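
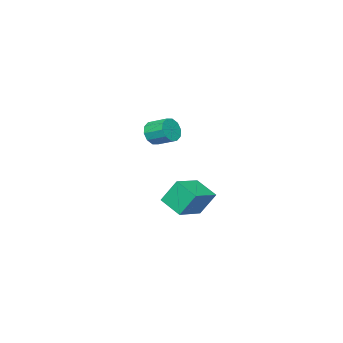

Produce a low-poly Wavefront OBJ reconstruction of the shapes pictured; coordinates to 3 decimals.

v 1.065 1.744 3.473
v 1.485 2.084 2.843
v 1.275 3.257 3.338
v 0.855 2.916 3.967
v 0.992 2.054 2.706
v 0.782 3.226 3.201
v 0.526 1.905 2.862
v 0.317 3.078 3.357
v 0.266 1.694 3.251
v 0.057 2.867 3.746
v 0.312 1.503 3.725
v 0.102 2.675 4.219
v 0.645 1.403 4.102
v 0.435 2.576 4.597
v 1.138 1.434 4.239
v 0.928 2.606 4.734
v 1.603 1.582 4.083
v 1.394 2.755 4.578
v 1.863 1.793 3.694
v 1.654 2.966 4.189
v 1.818 1.985 3.221
v 1.608 3.157 3.715
v -4.951 -0.333 -2.402
v -2.937 -0.135 -1.841
v -4.892 1.181 -3.151
v -2.878 1.379 -2.589
v -4.442 -1.119 -3.951
v -2.428 -0.921 -3.389
v -4.383 0.395 -4.699
v -2.369 0.593 -4.138
f 2 1 5
f 2 5 3
f 3 5 6
f 3 6 4
f 5 1 7
f 5 7 6
f 6 7 8
f 6 8 4
f 7 1 9
f 7 9 8
f 8 9 10
f 8 10 4
f 9 1 11
f 9 11 10
f 10 11 12
f 10 12 4
f 11 1 13
f 11 13 12
f 12 13 14
f 12 14 4
f 13 1 15
f 13 15 14
f 14 15 16
f 14 16 4
f 15 1 17
f 15 17 16
f 16 17 18
f 16 18 4
f 17 1 19
f 17 19 18
f 18 19 20
f 18 20 4
f 19 1 21
f 19 21 20
f 20 21 22
f 20 22 4
f 21 1 2
f 21 2 22
f 22 2 3
f 22 3 4
f 24 26 23
f 27 24 23
f 23 26 25
f 25 27 23
f 24 30 26
f 28 24 27
f 28 30 24
f 26 30 25
f 29 27 25
f 25 30 29
f 29 28 27
f 30 28 29



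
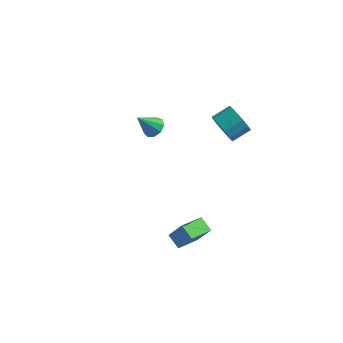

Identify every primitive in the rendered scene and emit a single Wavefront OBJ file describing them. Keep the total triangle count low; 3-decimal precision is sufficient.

v 3.022 3.414 -0.98
v 3.592 3.305 -1.642
v 4.247 4.057 -1.201
v 3.678 4.166 -0.54
v 3.279 3.662 -1.785
v 3.934 4.414 -1.344
v 2.884 3.94 -1.672
v 3.539 4.692 -1.232
v 2.533 4.051 -1.34
v 3.189 4.803 -0.899
v 2.338 3.96 -0.893
v 2.993 4.712 -0.453
v 2.36 3.696 -0.474
v 3.015 4.447 -0.034
v 2.592 3.342 -0.216
v 3.247 4.093 0.224
v 2.961 3.011 -0.2
v 3.616 3.762 0.24
v 3.349 2.808 -0.432
v 4.005 3.56 0.008
v 3.634 2.798 -0.838
v 4.289 3.549 -0.398
v 3.725 2.983 -1.289
v 4.38 3.735 -0.849
v 3.287 -3.274 -4.002
v 2.651 -2.887 -3.593
v 3.798 -2.055 -4.362
v 3.161 -1.667 -3.954
v 3.939 -3.253 -3.006
v 3.302 -2.865 -2.598
v 4.449 -2.033 -3.367
v 3.813 -1.646 -2.958
v -0.536 3.336 -1.99
v -0.023 2.979 -1.854
v -1.204 2.784 -0.93
v -0.001 3.36 -1.641
v -0.229 3.731 -1.591
v -0.6 3.917 -1.728
v -0.942 3.831 -1.988
v -1.094 3.514 -2.249
v -0.985 3.114 -2.389
v -0.665 2.818 -2.342
v -0.286 2.764 -2.131
f 2 1 5
f 2 5 3
f 3 5 6
f 3 6 4
f 5 1 7
f 5 7 6
f 6 7 8
f 6 8 4
f 7 1 9
f 7 9 8
f 8 9 10
f 8 10 4
f 9 1 11
f 9 11 10
f 10 11 12
f 10 12 4
f 11 1 13
f 11 13 12
f 12 13 14
f 12 14 4
f 13 1 15
f 13 15 14
f 14 15 16
f 14 16 4
f 15 1 17
f 15 17 16
f 16 17 18
f 16 18 4
f 17 1 19
f 17 19 18
f 18 19 20
f 18 20 4
f 19 1 21
f 19 21 20
f 20 21 22
f 20 22 4
f 21 1 23
f 21 23 22
f 22 23 24
f 22 24 4
f 23 1 2
f 23 2 24
f 24 2 3
f 24 3 4
f 26 28 25
f 29 26 25
f 25 28 27
f 27 29 25
f 26 32 28
f 30 26 29
f 30 32 26
f 28 32 27
f 31 29 27
f 27 32 31
f 31 30 29
f 32 30 31
f 34 33 36
f 34 36 35
f 36 33 37
f 36 37 35
f 37 33 38
f 37 38 35
f 38 33 39
f 38 39 35
f 39 33 40
f 39 40 35
f 40 33 41
f 40 41 35
f 41 33 42
f 41 42 35
f 42 33 43
f 42 43 35
f 43 33 34
f 43 34 35



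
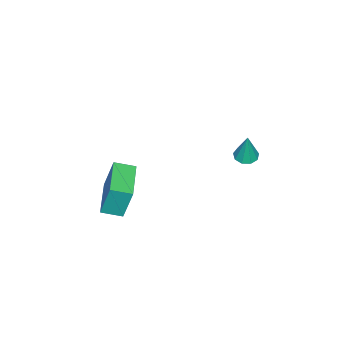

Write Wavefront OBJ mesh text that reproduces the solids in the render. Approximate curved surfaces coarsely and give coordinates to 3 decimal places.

v -2.717 2.178 -3.016
v -2.254 2.672 -3.15
v -2.403 2.382 -1.184
v -2.683 2.862 -3.098
v -3.128 2.732 -3.007
v -3.38 2.343 -2.921
v -3.322 1.877 -2.879
v -2.981 1.551 -2.901
v -2.517 1.519 -2.977
v -2.146 1.795 -3.071
v -2.042 2.25 -3.14
v 3.249 -3.07 -2.693
v 3.177 -2.513 -0.638
v 2.764 -2.026 -2.993
v 2.692 -1.468 -0.939
v 5.248 -2.192 -2.861
v 5.176 -1.634 -0.807
v 4.763 -1.147 -3.162
v 4.691 -0.59 -1.107
f 2 1 4
f 2 4 3
f 4 1 5
f 4 5 3
f 5 1 6
f 5 6 3
f 6 1 7
f 6 7 3
f 7 1 8
f 7 8 3
f 8 1 9
f 8 9 3
f 9 1 10
f 9 10 3
f 10 1 11
f 10 11 3
f 11 1 2
f 11 2 3
f 13 15 12
f 16 13 12
f 12 15 14
f 14 16 12
f 13 19 15
f 17 13 16
f 17 19 13
f 15 19 14
f 18 16 14
f 14 19 18
f 18 17 16
f 19 17 18



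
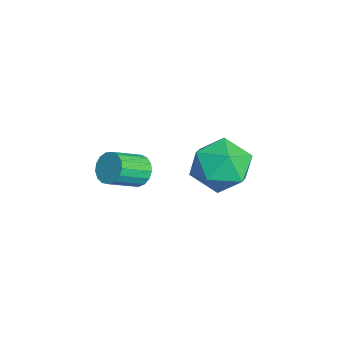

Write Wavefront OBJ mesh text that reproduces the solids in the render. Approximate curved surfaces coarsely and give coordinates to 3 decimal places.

v -4.216 4.187 -1.839
v -3.188 4.659 -1.331
v -3.252 2.461 -2.189
v -2.224 2.933 -1.681
v -3.209 2.684 -0.969
v -3.805 3.751 -0.753
v -2.635 3.369 -2.767
v -3.231 4.436 -2.551
v -2.21 4.153 -1.904
v -2.565 3.73 -0.793
v -3.875 3.39 -2.727
v -4.23 2.967 -1.616
v -0.656 0.429 0.295
v -0.08 0.572 0.055
v 0.452 -0.446 0.725
v -0.124 -0.589 0.965
v -0.094 0.735 0.314
v 0.438 -0.283 0.984
v -0.237 0.828 0.568
v 0.295 -0.19 1.239
v -0.476 0.83 0.76
v 0.056 -0.189 1.431
v -0.756 0.74 0.845
v -0.224 -0.279 1.516
v -1.013 0.578 0.805
v -0.481 -0.44 1.475
v -1.188 0.383 0.647
v -0.657 -0.635 1.317
v -1.242 0.198 0.408
v -0.71 -0.82 1.079
v -1.161 0.066 0.144
v -0.629 -0.952 0.814
v -0.964 0.017 -0.086
v -0.433 -1.001 0.585
v -0.697 0.063 -0.229
v -0.166 -0.955 0.442
v -0.42 0.192 -0.251
v 0.111 -0.826 0.419
v -0.198 0.376 -0.149
v 0.334 -0.642 0.521
f 1 12 6
f 1 6 2
f 1 2 8
f 1 8 11
f 1 11 12
f 2 6 10
f 6 12 5
f 12 11 3
f 11 8 7
f 8 2 9
f 4 10 5
f 4 5 3
f 4 3 7
f 4 7 9
f 4 9 10
f 5 10 6
f 3 5 12
f 7 3 11
f 9 7 8
f 10 9 2
f 14 13 17
f 14 17 15
f 15 17 18
f 15 18 16
f 17 13 19
f 17 19 18
f 18 19 20
f 18 20 16
f 19 13 21
f 19 21 20
f 20 21 22
f 20 22 16
f 21 13 23
f 21 23 22
f 22 23 24
f 22 24 16
f 23 13 25
f 23 25 24
f 24 25 26
f 24 26 16
f 25 13 27
f 25 27 26
f 26 27 28
f 26 28 16
f 27 13 29
f 27 29 28
f 28 29 30
f 28 30 16
f 29 13 31
f 29 31 30
f 30 31 32
f 30 32 16
f 31 13 33
f 31 33 32
f 32 33 34
f 32 34 16
f 33 13 35
f 33 35 34
f 34 35 36
f 34 36 16
f 35 13 37
f 35 37 36
f 36 37 38
f 36 38 16
f 37 13 39
f 37 39 38
f 38 39 40
f 38 40 16
f 39 13 14
f 39 14 40
f 40 14 15
f 40 15 16



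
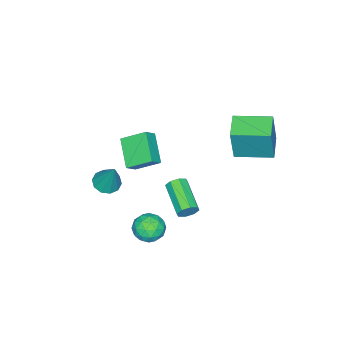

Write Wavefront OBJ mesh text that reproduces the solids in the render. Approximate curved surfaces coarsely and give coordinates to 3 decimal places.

v 0.113 1.833 -1.497
v 0.492 1.726 -1.085
v -0.574 0.381 -0.451
v -0.953 0.487 -0.863
v 0.193 2.02 -0.965
v -0.873 0.675 -0.33
v -0.153 2.204 -1.157
v -1.219 0.859 -0.522
v -0.343 2.17 -1.548
v -1.409 0.825 -0.913
v -0.266 1.939 -1.909
v -1.332 0.594 -1.275
v 0.033 1.645 -2.03
v -1.033 0.3 -1.395
v 0.379 1.461 -1.838
v -0.687 0.116 -1.203
v 0.569 1.495 -1.447
v -0.497 0.15 -0.812
v -1.837 -3.341 -0.05
v -2.318 -2.164 0.707
v -2.462 -3.233 -0.615
v -2.943 -2.056 0.142
v -0.797 -2.304 -1.002
v -1.278 -1.127 -0.245
v -1.422 -2.196 -1.567
v -1.903 -1.019 -0.81
v 1.222 0.786 -1.701
v 1.638 1.423 -2.086
v 2.402 0.357 -1.134
v 2.818 0.994 -1.519
v 2.27 1.162 -0.889
v 1.54 1.427 -1.239
v 2.5 0.353 -1.981
v 1.77 0.618 -2.331
v 2.427 1.155 -2.258
v 2.285 1.655 -1.584
v 1.755 0.125 -1.636
v 1.613 0.625 -0.962
v 1.326 1.142 -1.943
v 2.714 0.638 -1.277
v 2.392 0.737 -0.907
v 2.636 1.111 -1.133
v 1.269 1.145 -1.446
v 1.513 1.519 -1.672
v 1.885 1.366 -0.968
v 2.527 0.261 -1.548
v 2.771 0.635 -1.774
v 1.404 0.669 -2.087
v 1.648 1.043 -2.313
v 2.155 0.414 -2.252
v 2.035 1.359 -2.27
v 2.729 1.106 -1.937
v 2.541 0.73 -2.209
v 2.113 0.886 -2.415
v 1.951 1.653 -1.874
v 2.645 1.4 -1.541
v 2.323 1.499 -1.171
v 1.894 1.655 -1.377
v 2.415 1.495 -1.975
v 1.395 0.38 -1.679
v 2.089 0.127 -1.346
v 2.146 0.125 -1.843
v 1.717 0.281 -2.049
v 1.311 0.674 -1.283
v 2.005 0.421 -0.95
v 1.927 0.894 -0.805
v 1.499 1.05 -1.011
v 1.625 0.285 -1.245
v 1.833 -1.58 0.458
v 2.502 -1.452 0.257
v 2.187 -0.86 2.102
v 2.26 -1.1 0.156
v 1.855 -0.931 0.169
v 1.442 -1.01 0.293
v 1.177 -1.307 0.48
v 1.163 -1.707 0.658
v 1.405 -2.059 0.759
v 1.81 -2.228 0.746
v 2.224 -2.149 0.622
v 2.488 -1.852 0.435
v -3.456 2.255 1.646
v -3.06 2.26 3.596
v -4.277 3.961 1.809
v -3.88 3.966 3.759
v -2.26 2.854 1.401
v -1.863 2.859 3.351
v -3.08 4.56 1.564
v -2.684 4.565 3.514
f 2 1 5
f 2 5 3
f 3 5 6
f 3 6 4
f 5 1 7
f 5 7 6
f 6 7 8
f 6 8 4
f 7 1 9
f 7 9 8
f 8 9 10
f 8 10 4
f 9 1 11
f 9 11 10
f 10 11 12
f 10 12 4
f 11 1 13
f 11 13 12
f 12 13 14
f 12 14 4
f 13 1 15
f 13 15 14
f 14 15 16
f 14 16 4
f 15 1 17
f 15 17 16
f 16 17 18
f 16 18 4
f 17 1 2
f 17 2 18
f 18 2 3
f 18 3 4
f 20 22 19
f 23 20 19
f 19 22 21
f 21 23 19
f 20 26 22
f 24 20 23
f 24 26 20
f 22 26 21
f 25 23 21
f 21 26 25
f 25 24 23
f 26 24 25
f 27 64 43
f 64 38 67
f 43 67 32
f 64 67 43
f 27 43 39
f 43 32 44
f 39 44 28
f 43 44 39
f 27 39 48
f 39 28 49
f 48 49 34
f 39 49 48
f 27 48 60
f 48 34 63
f 60 63 37
f 48 63 60
f 27 60 64
f 60 37 68
f 64 68 38
f 60 68 64
f 28 44 55
f 44 32 58
f 55 58 36
f 44 58 55
f 32 67 45
f 67 38 66
f 45 66 31
f 67 66 45
f 38 68 65
f 68 37 61
f 65 61 29
f 68 61 65
f 37 63 62
f 63 34 50
f 62 50 33
f 63 50 62
f 34 49 54
f 49 28 51
f 54 51 35
f 49 51 54
f 30 56 42
f 56 36 57
f 42 57 31
f 56 57 42
f 30 42 40
f 42 31 41
f 40 41 29
f 42 41 40
f 30 40 47
f 40 29 46
f 47 46 33
f 40 46 47
f 30 47 52
f 47 33 53
f 52 53 35
f 47 53 52
f 30 52 56
f 52 35 59
f 56 59 36
f 52 59 56
f 31 57 45
f 57 36 58
f 45 58 32
f 57 58 45
f 29 41 65
f 41 31 66
f 65 66 38
f 41 66 65
f 33 46 62
f 46 29 61
f 62 61 37
f 46 61 62
f 35 53 54
f 53 33 50
f 54 50 34
f 53 50 54
f 36 59 55
f 59 35 51
f 55 51 28
f 59 51 55
f 70 69 72
f 70 72 71
f 72 69 73
f 72 73 71
f 73 69 74
f 73 74 71
f 74 69 75
f 74 75 71
f 75 69 76
f 75 76 71
f 76 69 77
f 76 77 71
f 77 69 78
f 77 78 71
f 78 69 79
f 78 79 71
f 79 69 80
f 79 80 71
f 80 69 70
f 80 70 71
f 82 84 81
f 85 82 81
f 81 84 83
f 83 85 81
f 82 88 84
f 86 82 85
f 86 88 82
f 84 88 83
f 87 85 83
f 83 88 87
f 87 86 85
f 88 86 87



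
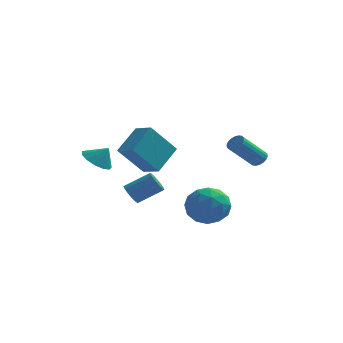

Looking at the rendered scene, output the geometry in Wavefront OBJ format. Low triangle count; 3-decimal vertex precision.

v 3.02 4.189 -0.257
v 3.322 3.728 -0.352
v 2.242 2.729 1.061
v 1.94 3.191 1.157
v 3.451 3.843 -0.172
v 2.372 2.844 1.241
v 3.495 4.026 -0.009
v 2.415 3.027 1.404
v 3.444 4.242 0.105
v 2.365 3.243 1.518
v 3.31 4.447 0.147
v 2.23 3.448 1.56
v 3.118 4.602 0.109
v 2.038 3.603 1.523
v 2.907 4.674 -0.001
v 1.827 3.675 1.413
v 2.718 4.651 -0.161
v 1.638 3.652 1.252
v 2.588 4.536 -0.341
v 1.509 3.537 1.072
v 2.545 4.353 -0.504
v 1.465 3.354 0.909
v 2.595 4.137 -0.618
v 1.516 3.138 0.795
v 2.73 3.932 -0.66
v 1.65 2.933 0.753
v 2.922 3.777 -0.623
v 1.842 2.778 0.791
v 3.133 3.705 -0.513
v 2.053 2.706 0.901
v -2.245 -2 2.073
v -1.628 -0.603 3.169
v -3.177 -1.324 1.735
v -2.56 0.074 2.831
v -1.1 -1.234 0.449
v -0.483 0.164 1.545
v -2.032 -0.557 0.111
v -1.415 0.84 1.207
v -4.277 -1.179 0.962
v -3.763 -1.873 0.648
v -3.663 -1.101 1.798
v -3.555 -1.439 0.455
v -3.577 -0.922 0.423
v -3.822 -0.487 0.563
v -4.211 -0.271 0.829
v -4.621 -0.343 1.138
v -4.922 -0.681 1.391
v -5.018 -1.177 1.508
v -4.88 -1.673 1.452
v -4.55 -2.012 1.24
v -4.133 -2.087 0.94
v -3.404 2.407 -2.672
v -3.088 2.608 -3.24
v -1.781 3.054 -2.356
v -2.096 2.853 -1.788
v -3.28 2.913 -3.109
v -1.973 3.359 -2.225
v -3.512 3.057 -2.84
v -2.204 3.503 -1.956
v -3.709 2.995 -2.517
v -2.402 3.441 -1.633
v -3.809 2.746 -2.244
v -2.502 3.192 -1.36
v -3.78 2.389 -2.106
v -2.473 2.835 -1.222
v -3.632 2.039 -2.149
v -2.325 2.484 -1.264
v -3.412 1.805 -2.357
v -2.104 2.25 -1.472
v -3.188 1.762 -2.665
v -1.881 2.208 -1.781
v -3.033 1.924 -2.976
v -1.726 2.37 -2.092
v -2.996 2.24 -3.19
v -1.689 2.686 -2.306
v 1.408 0.62 -3.233
v 2.254 0.436 -2.329
v 0.006 -0.316 -2.111
v 0.852 -0.5 -1.207
v 0.441 0.656 -1.454
v 1.308 1.234 -2.147
v 0.952 -1.114 -2.293
v 1.819 -0.536 -2.986
v 1.972 -0.636 -1.748
v 1.656 0.458 -1.23
v 0.604 -0.338 -3.21
v 0.288 0.756 -2.692
v 1.954 0.61 -2.879
v 0.306 -0.49 -1.561
v 0.065 0.189 -1.706
v 0.562 0.081 -1.175
v 1.398 1.079 -2.773
v 1.895 0.971 -2.241
v 0.83 1.101 -1.727
v 0.365 -0.851 -2.199
v 0.862 -0.959 -1.667
v 1.698 0.039 -3.265
v 2.195 -0.069 -2.734
v 1.43 -0.981 -2.713
v 2.286 -0.128 -2.007
v 1.461 -0.678 -1.347
v 1.52 -1.039 -1.985
v 2.03 -0.699 -2.393
v 2.1 0.515 -1.702
v 1.276 -0.035 -1.043
v 1.035 0.645 -1.188
v 1.544 0.985 -1.595
v 1.934 -0.115 -1.361
v 0.984 0.155 -3.397
v 0.16 -0.395 -2.738
v 0.716 -0.865 -2.845
v 1.225 -0.525 -3.252
v 0.799 0.798 -3.093
v -0.026 0.248 -2.433
v 0.23 0.819 -2.047
v 0.74 1.159 -2.455
v 0.326 0.235 -3.079
f 2 1 5
f 2 5 3
f 3 5 6
f 3 6 4
f 5 1 7
f 5 7 6
f 6 7 8
f 6 8 4
f 7 1 9
f 7 9 8
f 8 9 10
f 8 10 4
f 9 1 11
f 9 11 10
f 10 11 12
f 10 12 4
f 11 1 13
f 11 13 12
f 12 13 14
f 12 14 4
f 13 1 15
f 13 15 14
f 14 15 16
f 14 16 4
f 15 1 17
f 15 17 16
f 16 17 18
f 16 18 4
f 17 1 19
f 17 19 18
f 18 19 20
f 18 20 4
f 19 1 21
f 19 21 20
f 20 21 22
f 20 22 4
f 21 1 23
f 21 23 22
f 22 23 24
f 22 24 4
f 23 1 25
f 23 25 24
f 24 25 26
f 24 26 4
f 25 1 27
f 25 27 26
f 26 27 28
f 26 28 4
f 27 1 29
f 27 29 28
f 28 29 30
f 28 30 4
f 29 1 2
f 29 2 30
f 30 2 3
f 30 3 4
f 32 34 31
f 35 32 31
f 31 34 33
f 33 35 31
f 32 38 34
f 36 32 35
f 36 38 32
f 34 38 33
f 37 35 33
f 33 38 37
f 37 36 35
f 38 36 37
f 40 39 42
f 40 42 41
f 42 39 43
f 42 43 41
f 43 39 44
f 43 44 41
f 44 39 45
f 44 45 41
f 45 39 46
f 45 46 41
f 46 39 47
f 46 47 41
f 47 39 48
f 47 48 41
f 48 39 49
f 48 49 41
f 49 39 50
f 49 50 41
f 50 39 51
f 50 51 41
f 51 39 40
f 51 40 41
f 53 52 56
f 53 56 54
f 54 56 57
f 54 57 55
f 56 52 58
f 56 58 57
f 57 58 59
f 57 59 55
f 58 52 60
f 58 60 59
f 59 60 61
f 59 61 55
f 60 52 62
f 60 62 61
f 61 62 63
f 61 63 55
f 62 52 64
f 62 64 63
f 63 64 65
f 63 65 55
f 64 52 66
f 64 66 65
f 65 66 67
f 65 67 55
f 66 52 68
f 66 68 67
f 67 68 69
f 67 69 55
f 68 52 70
f 68 70 69
f 69 70 71
f 69 71 55
f 70 52 72
f 70 72 71
f 71 72 73
f 71 73 55
f 72 52 74
f 72 74 73
f 73 74 75
f 73 75 55
f 74 52 53
f 74 53 75
f 75 53 54
f 75 54 55
f 76 113 92
f 113 87 116
f 92 116 81
f 113 116 92
f 76 92 88
f 92 81 93
f 88 93 77
f 92 93 88
f 76 88 97
f 88 77 98
f 97 98 83
f 88 98 97
f 76 97 109
f 97 83 112
f 109 112 86
f 97 112 109
f 76 109 113
f 109 86 117
f 113 117 87
f 109 117 113
f 77 93 104
f 93 81 107
f 104 107 85
f 93 107 104
f 81 116 94
f 116 87 115
f 94 115 80
f 116 115 94
f 87 117 114
f 117 86 110
f 114 110 78
f 117 110 114
f 86 112 111
f 112 83 99
f 111 99 82
f 112 99 111
f 83 98 103
f 98 77 100
f 103 100 84
f 98 100 103
f 79 105 91
f 105 85 106
f 91 106 80
f 105 106 91
f 79 91 89
f 91 80 90
f 89 90 78
f 91 90 89
f 79 89 96
f 89 78 95
f 96 95 82
f 89 95 96
f 79 96 101
f 96 82 102
f 101 102 84
f 96 102 101
f 79 101 105
f 101 84 108
f 105 108 85
f 101 108 105
f 80 106 94
f 106 85 107
f 94 107 81
f 106 107 94
f 78 90 114
f 90 80 115
f 114 115 87
f 90 115 114
f 82 95 111
f 95 78 110
f 111 110 86
f 95 110 111
f 84 102 103
f 102 82 99
f 103 99 83
f 102 99 103
f 85 108 104
f 108 84 100
f 104 100 77
f 108 100 104



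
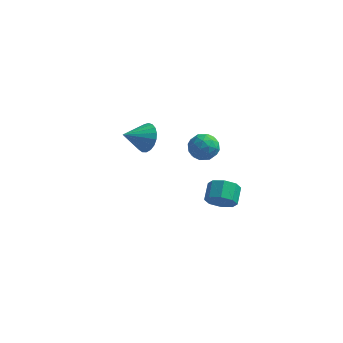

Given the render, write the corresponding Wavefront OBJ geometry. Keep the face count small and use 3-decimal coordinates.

v 0.785 2.22 -2.925
v 1.44 1.989 -2.453
v 1.391 2.929 -1.924
v 0.735 3.16 -2.395
v 1.619 2.299 -2.987
v 1.569 3.239 -2.458
v 1.308 2.563 -3.485
v 1.259 3.503 -2.956
v 0.691 2.626 -3.654
v 0.642 3.566 -3.125
v 0.129 2.451 -3.396
v 0.08 3.391 -2.867
v -0.049 2.141 -2.862
v -0.099 3.081 -2.333
v 0.261 1.877 -2.364
v 0.212 2.817 -1.835
v 0.878 1.814 -2.195
v 0.829 2.754 -1.666
v -0.078 -1.04 3.804
v 0.317 -0.573 3.274
v 1.063 -1.527 4.226
v 1.458 -1.06 3.696
v 1.08 -0.724 4.328
v 0.375 -0.423 4.067
v 1.005 -1.677 3.433
v 0.3 -1.376 3.172
v 0.987 -0.967 3.044
v 1.033 -0.378 3.598
v 0.347 -1.722 3.902
v 0.393 -1.133 4.456
v 0.02 -0.764 3.502
v 1.36 -1.336 3.998
v 1.138 -1.138 4.37
v 1.371 -0.864 4.058
v 0.053 -0.676 3.968
v 0.286 -0.401 3.656
v 0.734 -0.49 4.276
v 1.094 -1.699 3.844
v 1.327 -1.424 3.532
v 0.009 -1.236 3.442
v 0.242 -0.962 3.13
v 0.646 -1.61 3.224
v 0.645 -0.721 3.055
v 1.316 -1.007 3.304
v 1.05 -1.37 3.149
v 0.635 -1.193 2.995
v 0.673 -0.375 3.38
v 1.343 -0.661 3.629
v 1.121 -0.463 4
v 0.706 -0.286 3.847
v 1.066 -0.606 3.246
v 0.037 -1.439 3.871
v 0.707 -1.725 4.12
v 0.674 -1.814 3.653
v 0.259 -1.637 3.5
v 0.064 -1.093 4.196
v 0.735 -1.379 4.445
v 0.745 -0.907 4.505
v 0.33 -0.73 4.351
v 0.314 -1.494 4.254
v -2.977 2.013 1.402
v -2.535 2.091 2.171
v -3.943 1.207 2.038
v -2.766 2.379 2.185
v -3.034 2.605 2.064
v -3.291 2.728 1.828
v -3.495 2.727 1.519
v -3.608 2.603 1.189
v -3.613 2.376 0.896
v -3.507 2.087 0.691
v -3.31 1.785 0.608
v -3.055 1.523 0.663
v -2.787 1.345 0.845
v -2.551 1.282 1.124
v -2.389 1.346 1.45
v -2.329 1.525 1.769
v -2.381 1.788 2.023
f 2 1 5
f 2 5 3
f 3 5 6
f 3 6 4
f 5 1 7
f 5 7 6
f 6 7 8
f 6 8 4
f 7 1 9
f 7 9 8
f 8 9 10
f 8 10 4
f 9 1 11
f 9 11 10
f 10 11 12
f 10 12 4
f 11 1 13
f 11 13 12
f 12 13 14
f 12 14 4
f 13 1 15
f 13 15 14
f 14 15 16
f 14 16 4
f 15 1 17
f 15 17 16
f 16 17 18
f 16 18 4
f 17 1 2
f 17 2 18
f 18 2 3
f 18 3 4
f 19 56 35
f 56 30 59
f 35 59 24
f 56 59 35
f 19 35 31
f 35 24 36
f 31 36 20
f 35 36 31
f 19 31 40
f 31 20 41
f 40 41 26
f 31 41 40
f 19 40 52
f 40 26 55
f 52 55 29
f 40 55 52
f 19 52 56
f 52 29 60
f 56 60 30
f 52 60 56
f 20 36 47
f 36 24 50
f 47 50 28
f 36 50 47
f 24 59 37
f 59 30 58
f 37 58 23
f 59 58 37
f 30 60 57
f 60 29 53
f 57 53 21
f 60 53 57
f 29 55 54
f 55 26 42
f 54 42 25
f 55 42 54
f 26 41 46
f 41 20 43
f 46 43 27
f 41 43 46
f 22 48 34
f 48 28 49
f 34 49 23
f 48 49 34
f 22 34 32
f 34 23 33
f 32 33 21
f 34 33 32
f 22 32 39
f 32 21 38
f 39 38 25
f 32 38 39
f 22 39 44
f 39 25 45
f 44 45 27
f 39 45 44
f 22 44 48
f 44 27 51
f 48 51 28
f 44 51 48
f 23 49 37
f 49 28 50
f 37 50 24
f 49 50 37
f 21 33 57
f 33 23 58
f 57 58 30
f 33 58 57
f 25 38 54
f 38 21 53
f 54 53 29
f 38 53 54
f 27 45 46
f 45 25 42
f 46 42 26
f 45 42 46
f 28 51 47
f 51 27 43
f 47 43 20
f 51 43 47
f 62 61 64
f 62 64 63
f 64 61 65
f 64 65 63
f 65 61 66
f 65 66 63
f 66 61 67
f 66 67 63
f 67 61 68
f 67 68 63
f 68 61 69
f 68 69 63
f 69 61 70
f 69 70 63
f 70 61 71
f 70 71 63
f 71 61 72
f 71 72 63
f 72 61 73
f 72 73 63
f 73 61 74
f 73 74 63
f 74 61 75
f 74 75 63
f 75 61 76
f 75 76 63
f 76 61 77
f 76 77 63
f 77 61 62
f 77 62 63



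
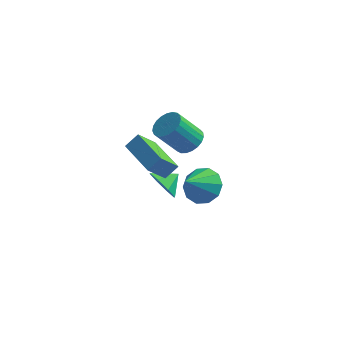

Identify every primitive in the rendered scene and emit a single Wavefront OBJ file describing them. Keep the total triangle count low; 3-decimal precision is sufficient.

v 1.94 -1.533 1.357
v 1.37 -2.273 2.331
v 2.414 -1.102 1.961
v 1.844 -1.842 2.935
v 3.516 -2.998 1.165
v 2.946 -3.738 2.139
v 3.99 -2.567 1.769
v 3.42 -3.307 2.743
v 4.013 1.095 -2.435
v 5.007 1.051 -2.069
v 3.527 -0.155 -1.265
v 4.683 1.502 -1.722
v 4.103 1.798 -1.648
v 3.489 1.825 -1.874
v 3.075 1.573 -2.315
v 3.02 1.138 -2.802
v 3.344 0.687 -3.149
v 3.924 0.391 -3.223
v 4.538 0.364 -2.997
v 4.952 0.616 -2.556
v 2.658 3.306 -1.113
v 3.258 2.719 -0.974
v 2.302 2.088 0.491
v 1.702 2.674 0.353
v 3.375 2.991 -0.781
v 2.418 2.36 0.685
v 3.367 3.317 -0.645
v 2.411 2.686 0.821
v 3.238 3.642 -0.59
v 2.282 3.01 0.876
v 3.008 3.908 -0.625
v 2.052 3.276 0.84
v 2.717 4.07 -0.745
v 1.761 3.438 0.72
v 2.417 4.099 -0.928
v 1.461 3.468 0.537
v 2.158 3.992 -1.143
v 1.202 3.361 0.322
v 1.985 3.766 -1.353
v 1.029 3.135 0.112
v 1.929 3.46 -1.522
v 0.973 2.829 -0.056
v 1.999 3.128 -1.619
v 1.043 2.497 -0.154
v 2.183 2.826 -1.629
v 1.227 2.195 -0.164
v 2.449 2.607 -1.55
v 1.493 1.976 -0.085
v 2.751 2.509 -1.395
v 1.795 1.878 0.07
v 3.037 2.549 -1.191
v 2.081 1.918 0.274
v 1.84 1.557 -3.309
v 2.431 1.594 -4.103
v 2.44 2.243 -2.831
v 1.871 2.104 -4.134
v 1.294 2.293 -3.682
v 1.036 2.051 -3.011
v 1.249 1.519 -2.516
v 1.809 1.009 -2.485
v 2.387 0.82 -2.937
v 2.644 1.062 -3.607
f 2 4 1
f 5 2 1
f 1 4 3
f 3 5 1
f 2 8 4
f 6 2 5
f 6 8 2
f 4 8 3
f 7 5 3
f 3 8 7
f 7 6 5
f 8 6 7
f 10 9 12
f 10 12 11
f 12 9 13
f 12 13 11
f 13 9 14
f 13 14 11
f 14 9 15
f 14 15 11
f 15 9 16
f 15 16 11
f 16 9 17
f 16 17 11
f 17 9 18
f 17 18 11
f 18 9 19
f 18 19 11
f 19 9 20
f 19 20 11
f 20 9 10
f 20 10 11
f 22 21 25
f 22 25 23
f 23 25 26
f 23 26 24
f 25 21 27
f 25 27 26
f 26 27 28
f 26 28 24
f 27 21 29
f 27 29 28
f 28 29 30
f 28 30 24
f 29 21 31
f 29 31 30
f 30 31 32
f 30 32 24
f 31 21 33
f 31 33 32
f 32 33 34
f 32 34 24
f 33 21 35
f 33 35 34
f 34 35 36
f 34 36 24
f 35 21 37
f 35 37 36
f 36 37 38
f 36 38 24
f 37 21 39
f 37 39 38
f 38 39 40
f 38 40 24
f 39 21 41
f 39 41 40
f 40 41 42
f 40 42 24
f 41 21 43
f 41 43 42
f 42 43 44
f 42 44 24
f 43 21 45
f 43 45 44
f 44 45 46
f 44 46 24
f 45 21 47
f 45 47 46
f 46 47 48
f 46 48 24
f 47 21 49
f 47 49 48
f 48 49 50
f 48 50 24
f 49 21 51
f 49 51 50
f 50 51 52
f 50 52 24
f 51 21 22
f 51 22 52
f 52 22 23
f 52 23 24
f 54 53 56
f 54 56 55
f 56 53 57
f 56 57 55
f 57 53 58
f 57 58 55
f 58 53 59
f 58 59 55
f 59 53 60
f 59 60 55
f 60 53 61
f 60 61 55
f 61 53 62
f 61 62 55
f 62 53 54
f 62 54 55



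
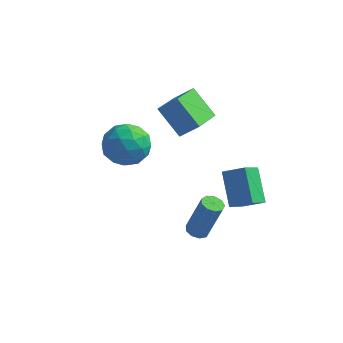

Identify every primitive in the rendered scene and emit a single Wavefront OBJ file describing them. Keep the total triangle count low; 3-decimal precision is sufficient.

v 2.919 1.457 -4.016
v 2.097 2.638 -2.686
v 3.201 2.457 -4.73
v 2.379 3.638 -3.399
v 4.001 1.562 -3.441
v 3.179 2.743 -2.11
v 4.283 2.562 -4.154
v 3.461 3.743 -2.824
v 2.759 -2.175 -2.673
v 3.051 -2.638 -2.73
v 3.713 -2.467 -0.745
v 3.421 -2.005 -0.687
v 3.261 -2.34 -2.826
v 3.923 -2.169 -0.84
v 3.236 -1.966 -2.85
v 3.898 -1.795 -0.864
v 2.987 -1.689 -2.791
v 3.649 -1.518 -0.805
v 2.632 -1.64 -2.677
v 3.294 -1.469 -0.691
v 2.337 -1.842 -2.561
v 2.998 -1.671 -0.575
v 2.238 -2.199 -2.497
v 2.9 -2.029 -0.512
v 2.384 -2.546 -2.516
v 3.046 -2.375 -0.53
v 2.705 -2.719 -2.608
v 3.367 -2.548 -0.622
v -2.764 1.961 -2.044
v -2.362 2.632 -1.081
v -1.978 0.308 -1.219
v -1.576 0.979 -0.256
v -2.792 0.788 -0.414
v -3.277 1.81 -0.924
v -1.063 1.13 -1.376
v -1.548 2.152 -1.886
v -1.31 2.119 -0.668
v -2.379 1.908 -0.074
v -1.961 1.032 -2.226
v -3.03 0.821 -1.632
v -2.632 2.442 -1.635
v -1.708 0.498 -0.665
v -2.423 0.386 -0.758
v -2.186 0.781 -0.192
v -3.17 1.958 -1.543
v -2.934 2.353 -0.977
v -3.186 1.269 -0.585
v -1.406 0.587 -1.323
v -1.17 0.982 -0.757
v -2.154 2.159 -2.108
v -1.917 2.554 -1.542
v -1.154 1.671 -1.715
v -1.777 2.535 -0.826
v -1.315 1.563 -0.342
v -1.014 1.652 -1
v -1.299 2.252 -1.299
v -2.405 2.41 -0.477
v -1.943 1.439 0.008
v -2.658 1.326 -0.085
v -2.944 1.927 -0.385
v -1.787 2.109 -0.235
v -2.397 1.501 -2.308
v -1.935 0.53 -1.823
v -1.396 1.013 -1.915
v -1.682 1.614 -2.215
v -3.025 1.377 -1.958
v -2.563 0.405 -1.474
v -3.041 0.688 -1.001
v -3.326 1.288 -1.3
v -2.553 0.831 -2.065
v -1.119 2.686 0.816
v -0.23 2.896 1.639
v -1.039 4.521 0.259
v -0.15 4.732 1.082
v 0.15 2.248 -0.442
v 1.039 2.459 0.381
v 0.23 4.084 -0.999
v 1.119 4.294 -0.176
f 2 4 1
f 5 2 1
f 1 4 3
f 3 5 1
f 2 8 4
f 6 2 5
f 6 8 2
f 4 8 3
f 7 5 3
f 3 8 7
f 7 6 5
f 8 6 7
f 10 9 13
f 10 13 11
f 11 13 14
f 11 14 12
f 13 9 15
f 13 15 14
f 14 15 16
f 14 16 12
f 15 9 17
f 15 17 16
f 16 17 18
f 16 18 12
f 17 9 19
f 17 19 18
f 18 19 20
f 18 20 12
f 19 9 21
f 19 21 20
f 20 21 22
f 20 22 12
f 21 9 23
f 21 23 22
f 22 23 24
f 22 24 12
f 23 9 25
f 23 25 24
f 24 25 26
f 24 26 12
f 25 9 27
f 25 27 26
f 26 27 28
f 26 28 12
f 27 9 10
f 27 10 28
f 28 10 11
f 28 11 12
f 29 66 45
f 66 40 69
f 45 69 34
f 66 69 45
f 29 45 41
f 45 34 46
f 41 46 30
f 45 46 41
f 29 41 50
f 41 30 51
f 50 51 36
f 41 51 50
f 29 50 62
f 50 36 65
f 62 65 39
f 50 65 62
f 29 62 66
f 62 39 70
f 66 70 40
f 62 70 66
f 30 46 57
f 46 34 60
f 57 60 38
f 46 60 57
f 34 69 47
f 69 40 68
f 47 68 33
f 69 68 47
f 40 70 67
f 70 39 63
f 67 63 31
f 70 63 67
f 39 65 64
f 65 36 52
f 64 52 35
f 65 52 64
f 36 51 56
f 51 30 53
f 56 53 37
f 51 53 56
f 32 58 44
f 58 38 59
f 44 59 33
f 58 59 44
f 32 44 42
f 44 33 43
f 42 43 31
f 44 43 42
f 32 42 49
f 42 31 48
f 49 48 35
f 42 48 49
f 32 49 54
f 49 35 55
f 54 55 37
f 49 55 54
f 32 54 58
f 54 37 61
f 58 61 38
f 54 61 58
f 33 59 47
f 59 38 60
f 47 60 34
f 59 60 47
f 31 43 67
f 43 33 68
f 67 68 40
f 43 68 67
f 35 48 64
f 48 31 63
f 64 63 39
f 48 63 64
f 37 55 56
f 55 35 52
f 56 52 36
f 55 52 56
f 38 61 57
f 61 37 53
f 57 53 30
f 61 53 57
f 72 74 71
f 75 72 71
f 71 74 73
f 73 75 71
f 72 78 74
f 76 72 75
f 76 78 72
f 74 78 73
f 77 75 73
f 73 78 77
f 77 76 75
f 78 76 77



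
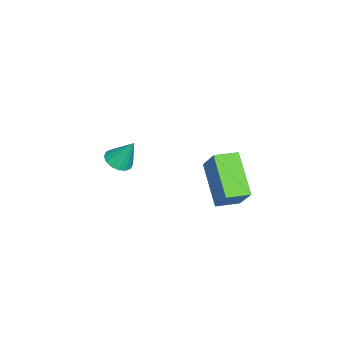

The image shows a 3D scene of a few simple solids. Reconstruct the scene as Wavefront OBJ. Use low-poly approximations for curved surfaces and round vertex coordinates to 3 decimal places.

v -0.044 -1.739 0.695
v 0.434 -2.137 0.882
v 0.044 -1.061 1.905
v 0.589 -1.881 0.728
v 0.575 -1.587 0.565
v 0.394 -1.334 0.436
v 0.096 -1.189 0.377
v -0.239 -1.191 0.403
v -0.522 -1.341 0.507
v -0.677 -1.596 0.661
v -0.663 -1.89 0.824
v -0.482 -2.143 0.953
v -0.184 -2.288 1.012
v 0.151 -2.286 0.986
v 3.16 2.836 1.094
v 1.711 2.072 2.343
v 2.632 3.706 1.014
v 1.183 2.941 2.263
v 3.877 3.379 2.257
v 2.428 2.614 3.506
v 3.349 4.248 2.177
v 1.9 3.484 3.426
f 2 1 4
f 2 4 3
f 4 1 5
f 4 5 3
f 5 1 6
f 5 6 3
f 6 1 7
f 6 7 3
f 7 1 8
f 7 8 3
f 8 1 9
f 8 9 3
f 9 1 10
f 9 10 3
f 10 1 11
f 10 11 3
f 11 1 12
f 11 12 3
f 12 1 13
f 12 13 3
f 13 1 14
f 13 14 3
f 14 1 2
f 14 2 3
f 16 18 15
f 19 16 15
f 15 18 17
f 17 19 15
f 16 22 18
f 20 16 19
f 20 22 16
f 18 22 17
f 21 19 17
f 17 22 21
f 21 20 19
f 22 20 21



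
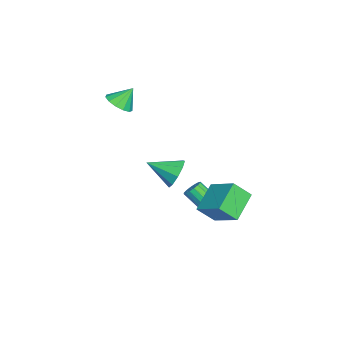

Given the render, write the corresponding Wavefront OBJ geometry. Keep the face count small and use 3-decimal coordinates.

v -2.987 -0.019 -2.795
v -2.549 0.368 -1.947
v -2.993 -1.701 -2.025
v -3.251 0.396 -1.89
v -3.829 0.231 -2.257
v -4.013 -0.052 -2.876
v -3.717 -0.319 -3.457
v -3.079 -0.446 -3.728
v -2.398 -0.373 -3.563
v -1.992 -0.134 -3.038
v -2.052 0.158 -2.4
v 3.775 1.827 -0.774
v 2.289 2.408 0.163
v 3.527 2.743 -1.734
v 2.042 3.324 -0.797
v 4.858 3.096 0.157
v 3.373 3.677 1.094
v 4.611 4.012 -0.803
v 3.125 4.593 0.134
v -2.71 -3.143 2.85
v -2.168 -2.493 2.545
v -3.01 -2.397 3.91
v -2.627 -2.4 2.35
v -3.112 -2.543 2.314
v -3.47 -2.876 2.448
v -3.586 -3.295 2.71
v -3.425 -3.665 3.016
v -3.036 -3.87 3.27
v -2.544 -3.844 3.391
v -2.105 -3.595 3.34
v -1.858 -3.203 3.133
v -1.882 -2.792 2.837
v 1.691 2.565 -2.168
v 2.202 2.291 -2.275
v 1.8 1.041 -1
v 1.289 1.315 -0.892
v 2.266 2.494 -2.056
v 1.864 1.244 -0.781
v 2.175 2.716 -1.867
v 1.774 1.467 -0.592
v 1.955 2.897 -1.758
v 1.553 1.648 -0.483
v 1.664 2.99 -1.76
v 1.262 1.741 -0.484
v 1.38 2.968 -1.87
v 0.978 1.719 -0.595
v 1.18 2.839 -2.06
v 0.778 1.589 -0.785
v 1.116 2.636 -2.279
v 0.714 1.386 -1.004
v 1.206 2.413 -2.468
v 0.805 1.164 -1.193
v 1.427 2.232 -2.577
v 1.025 0.983 -1.302
v 1.718 2.139 -2.576
v 1.316 0.89 -1.3
v 2.002 2.161 -2.465
v 1.6 0.912 -1.19
f 2 1 4
f 2 4 3
f 4 1 5
f 4 5 3
f 5 1 6
f 5 6 3
f 6 1 7
f 6 7 3
f 7 1 8
f 7 8 3
f 8 1 9
f 8 9 3
f 9 1 10
f 9 10 3
f 10 1 11
f 10 11 3
f 11 1 2
f 11 2 3
f 13 15 12
f 16 13 12
f 12 15 14
f 14 16 12
f 13 19 15
f 17 13 16
f 17 19 13
f 15 19 14
f 18 16 14
f 14 19 18
f 18 17 16
f 19 17 18
f 21 20 23
f 21 23 22
f 23 20 24
f 23 24 22
f 24 20 25
f 24 25 22
f 25 20 26
f 25 26 22
f 26 20 27
f 26 27 22
f 27 20 28
f 27 28 22
f 28 20 29
f 28 29 22
f 29 20 30
f 29 30 22
f 30 20 31
f 30 31 22
f 31 20 32
f 31 32 22
f 32 20 21
f 32 21 22
f 34 33 37
f 34 37 35
f 35 37 38
f 35 38 36
f 37 33 39
f 37 39 38
f 38 39 40
f 38 40 36
f 39 33 41
f 39 41 40
f 40 41 42
f 40 42 36
f 41 33 43
f 41 43 42
f 42 43 44
f 42 44 36
f 43 33 45
f 43 45 44
f 44 45 46
f 44 46 36
f 45 33 47
f 45 47 46
f 46 47 48
f 46 48 36
f 47 33 49
f 47 49 48
f 48 49 50
f 48 50 36
f 49 33 51
f 49 51 50
f 50 51 52
f 50 52 36
f 51 33 53
f 51 53 52
f 52 53 54
f 52 54 36
f 53 33 55
f 53 55 54
f 54 55 56
f 54 56 36
f 55 33 57
f 55 57 56
f 56 57 58
f 56 58 36
f 57 33 34
f 57 34 58
f 58 34 35
f 58 35 36



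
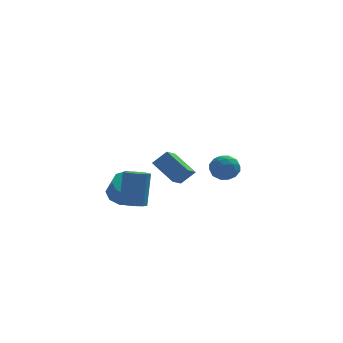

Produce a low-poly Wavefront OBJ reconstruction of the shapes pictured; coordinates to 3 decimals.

v 3.435 3.791 -0.455
v 3.997 3.337 -0.982
v 3.223 2.603 0.342
v 3.785 2.149 -0.185
v 4.097 2.791 0.353
v 4.228 3.525 -0.139
v 2.992 2.415 -0.501
v 3.123 3.149 -0.993
v 3.723 2.487 -1.01
v 4.406 2.72 -0.482
v 2.814 3.22 -0.158
v 3.497 3.453 0.37
v 3.734 3.668 -0.789
v 3.486 2.272 0.149
v 3.669 2.649 0.465
v 3.999 2.383 0.155
v 3.87 3.779 -0.293
v 4.2 3.512 -0.603
v 4.259 3.191 0.182
v 3.02 2.428 -0.037
v 3.35 2.161 -0.347
v 3.221 3.557 -0.795
v 3.551 3.291 -1.105
v 2.961 2.749 -0.822
v 3.904 2.902 -1.115
v 3.78 2.204 -0.646
v 3.314 2.359 -0.832
v 3.39 2.791 -1.121
v 4.305 3.039 -0.804
v 4.181 2.34 -0.336
v 4.364 2.718 -0.019
v 4.441 3.149 -0.309
v 4.144 2.539 -0.821
v 3.039 3.6 -0.304
v 2.915 2.901 0.164
v 2.779 2.791 -0.331
v 2.856 3.222 -0.621
v 3.44 3.736 0.006
v 3.316 3.038 0.475
v 3.83 3.149 0.481
v 3.906 3.581 0.192
v 3.076 3.401 0.181
v -1.364 -3.162 -0.382
v -0.688 -3.292 -0.418
v -0.479 -2.749 1.527
v -1.156 -2.618 1.562
v -0.749 -2.884 -0.526
v -0.541 -2.341 1.419
v -1.045 -2.582 -0.578
v -0.837 -2.039 1.366
v -1.463 -2.501 -0.556
v -1.255 -1.958 1.389
v -1.843 -2.673 -0.468
v -1.635 -2.129 1.477
v -2.041 -3.031 -0.347
v -1.832 -2.488 1.598
v -1.979 -3.439 -0.239
v -1.771 -2.896 1.706
v -1.683 -3.741 -0.186
v -1.475 -3.198 1.758
v -1.265 -3.822 -0.209
v -1.057 -3.279 1.736
v -0.885 -3.651 -0.297
v -0.677 -3.107 1.648
v -1.803 -0.678 -0.614
v -1.386 -1.262 -1.173
v -1.08 -2.007 -0.165
v -1.497 -1.422 0.394
v -0.982 -0.831 -0.976
v -0.677 -1.576 0.032
v -0.963 -0.328 -0.61
v -0.657 -1.073 0.398
v -1.336 0.012 -0.246
v -1.031 -0.733 0.762
v -1.928 0.029 -0.054
v -1.623 -0.716 0.954
v -2.462 -0.285 -0.124
v -2.156 -1.03 0.884
v -2.686 -0.782 -0.423
v -2.381 -1.527 0.585
v -2.498 -1.231 -0.812
v -2.192 -1.975 0.196
v -1.984 -1.42 -1.108
v -1.679 -2.165 -0.1
v -0.01 -2.802 2.142
v -0.455 -3.706 2.63
v 0.71 -2.766 2.864
v 0.265 -3.67 3.352
v 0.935 -3.75 1.248
v 0.49 -4.654 1.736
v 1.655 -3.714 1.97
v 1.21 -4.618 2.458
f 1 38 17
f 38 12 41
f 17 41 6
f 38 41 17
f 1 17 13
f 17 6 18
f 13 18 2
f 17 18 13
f 1 13 22
f 13 2 23
f 22 23 8
f 13 23 22
f 1 22 34
f 22 8 37
f 34 37 11
f 22 37 34
f 1 34 38
f 34 11 42
f 38 42 12
f 34 42 38
f 2 18 29
f 18 6 32
f 29 32 10
f 18 32 29
f 6 41 19
f 41 12 40
f 19 40 5
f 41 40 19
f 12 42 39
f 42 11 35
f 39 35 3
f 42 35 39
f 11 37 36
f 37 8 24
f 36 24 7
f 37 24 36
f 8 23 28
f 23 2 25
f 28 25 9
f 23 25 28
f 4 30 16
f 30 10 31
f 16 31 5
f 30 31 16
f 4 16 14
f 16 5 15
f 14 15 3
f 16 15 14
f 4 14 21
f 14 3 20
f 21 20 7
f 14 20 21
f 4 21 26
f 21 7 27
f 26 27 9
f 21 27 26
f 4 26 30
f 26 9 33
f 30 33 10
f 26 33 30
f 5 31 19
f 31 10 32
f 19 32 6
f 31 32 19
f 3 15 39
f 15 5 40
f 39 40 12
f 15 40 39
f 7 20 36
f 20 3 35
f 36 35 11
f 20 35 36
f 9 27 28
f 27 7 24
f 28 24 8
f 27 24 28
f 10 33 29
f 33 9 25
f 29 25 2
f 33 25 29
f 44 43 47
f 44 47 45
f 45 47 48
f 45 48 46
f 47 43 49
f 47 49 48
f 48 49 50
f 48 50 46
f 49 43 51
f 49 51 50
f 50 51 52
f 50 52 46
f 51 43 53
f 51 53 52
f 52 53 54
f 52 54 46
f 53 43 55
f 53 55 54
f 54 55 56
f 54 56 46
f 55 43 57
f 55 57 56
f 56 57 58
f 56 58 46
f 57 43 59
f 57 59 58
f 58 59 60
f 58 60 46
f 59 43 61
f 59 61 60
f 60 61 62
f 60 62 46
f 61 43 63
f 61 63 62
f 62 63 64
f 62 64 46
f 63 43 44
f 63 44 64
f 64 44 45
f 64 45 46
f 66 65 69
f 66 69 67
f 67 69 70
f 67 70 68
f 69 65 71
f 69 71 70
f 70 71 72
f 70 72 68
f 71 65 73
f 71 73 72
f 72 73 74
f 72 74 68
f 73 65 75
f 73 75 74
f 74 75 76
f 74 76 68
f 75 65 77
f 75 77 76
f 76 77 78
f 76 78 68
f 77 65 79
f 77 79 78
f 78 79 80
f 78 80 68
f 79 65 81
f 79 81 80
f 80 81 82
f 80 82 68
f 81 65 83
f 81 83 82
f 82 83 84
f 82 84 68
f 83 65 66
f 83 66 84
f 84 66 67
f 84 67 68
f 86 88 85
f 89 86 85
f 85 88 87
f 87 89 85
f 86 92 88
f 90 86 89
f 90 92 86
f 88 92 87
f 91 89 87
f 87 92 91
f 91 90 89
f 92 90 91



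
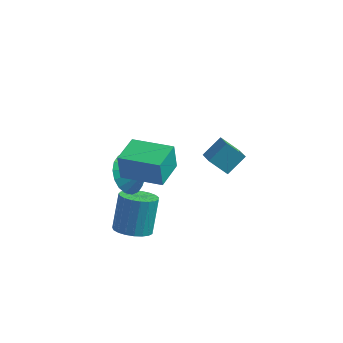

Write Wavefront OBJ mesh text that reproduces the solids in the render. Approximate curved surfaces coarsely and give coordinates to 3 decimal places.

v -1.192 -2.233 -4.5
v -0.411 -1.854 -4.697
v -0.448 -0.948 -3.096
v -1.228 -1.327 -2.9
v -0.652 -1.612 -4.84
v -0.689 -0.706 -3.239
v -0.986 -1.478 -4.924
v -1.023 -0.571 -3.323
v -1.356 -1.474 -4.934
v -1.393 -0.567 -3.334
v -1.698 -1.601 -4.87
v -1.734 -0.695 -3.269
v -1.952 -1.838 -4.742
v -1.988 -0.931 -3.141
v -2.074 -2.143 -4.572
v -2.111 -1.236 -2.971
v -2.044 -2.464 -4.389
v -2.081 -1.557 -2.789
v -1.867 -2.745 -4.226
v -1.903 -1.838 -2.626
v -1.572 -2.937 -4.111
v -1.609 -2.03 -2.51
v -1.212 -3.008 -4.062
v -1.249 -2.101 -2.461
v -0.849 -2.945 -4.09
v -0.886 -2.038 -2.489
v -0.544 -2.758 -4.188
v -0.581 -1.852 -2.587
v -0.352 -2.482 -4.34
v -0.389 -1.575 -2.74
v -0.305 -2.162 -4.521
v -0.341 -1.255 -2.92
v 1.266 2.483 -3.594
v 1.808 1.724 -3.156
v 0.418 2.343 -2.785
v 0.96 1.585 -2.348
v 1.82 3.295 -2.872
v 2.362 2.537 -2.435
v 0.972 3.156 -2.064
v 1.514 2.397 -1.626
v -1.487 2.535 -3.88
v -1.177 2.72 -3.465
v -1.203 1.549 -2.925
v -1.513 1.365 -3.34
v -1.589 2.764 -3.39
v -1.615 1.593 -2.85
v -1.941 2.674 -3.603
v -1.967 1.503 -3.062
v -2.027 2.503 -3.977
v -2.054 1.332 -3.437
v -1.797 2.351 -4.295
v -1.823 1.18 -3.755
v -1.385 2.307 -4.37
v -1.411 1.136 -3.83
v -1.033 2.397 -4.158
v -1.059 1.226 -3.617
v -0.946 2.568 -3.783
v -0.973 1.397 -3.243
v -1.066 -3.781 0.864
v -1.205 -3.727 2.095
v -0.991 -2.304 0.808
v -1.129 -2.25 2.039
v 0.829 -3.87 1.081
v 0.691 -3.816 2.312
v 0.905 -2.393 1.025
v 0.766 -2.339 2.256
v -1.589 -1.615 -1.14
v -1.038 -1.869 -1.997
v -0.691 -1.625 -0.56
v -1.03 -1.401 -2.003
v -1.132 -0.977 -1.837
v -1.325 -0.678 -1.534
v -1.571 -0.566 -1.152
v -1.82 -0.661 -0.768
v -2.023 -0.945 -0.458
v -2.14 -1.362 -0.283
v -2.149 -1.829 -0.278
v -2.046 -2.254 -0.443
v -1.853 -2.552 -0.747
v -1.608 -2.665 -1.128
v -1.359 -2.57 -1.512
v -1.156 -2.286 -1.822
f 2 1 5
f 2 5 3
f 3 5 6
f 3 6 4
f 5 1 7
f 5 7 6
f 6 7 8
f 6 8 4
f 7 1 9
f 7 9 8
f 8 9 10
f 8 10 4
f 9 1 11
f 9 11 10
f 10 11 12
f 10 12 4
f 11 1 13
f 11 13 12
f 12 13 14
f 12 14 4
f 13 1 15
f 13 15 14
f 14 15 16
f 14 16 4
f 15 1 17
f 15 17 16
f 16 17 18
f 16 18 4
f 17 1 19
f 17 19 18
f 18 19 20
f 18 20 4
f 19 1 21
f 19 21 20
f 20 21 22
f 20 22 4
f 21 1 23
f 21 23 22
f 22 23 24
f 22 24 4
f 23 1 25
f 23 25 24
f 24 25 26
f 24 26 4
f 25 1 27
f 25 27 26
f 26 27 28
f 26 28 4
f 27 1 29
f 27 29 28
f 28 29 30
f 28 30 4
f 29 1 31
f 29 31 30
f 30 31 32
f 30 32 4
f 31 1 2
f 31 2 32
f 32 2 3
f 32 3 4
f 34 36 33
f 37 34 33
f 33 36 35
f 35 37 33
f 34 40 36
f 38 34 37
f 38 40 34
f 36 40 35
f 39 37 35
f 35 40 39
f 39 38 37
f 40 38 39
f 42 41 45
f 42 45 43
f 43 45 46
f 43 46 44
f 45 41 47
f 45 47 46
f 46 47 48
f 46 48 44
f 47 41 49
f 47 49 48
f 48 49 50
f 48 50 44
f 49 41 51
f 49 51 50
f 50 51 52
f 50 52 44
f 51 41 53
f 51 53 52
f 52 53 54
f 52 54 44
f 53 41 55
f 53 55 54
f 54 55 56
f 54 56 44
f 55 41 57
f 55 57 56
f 56 57 58
f 56 58 44
f 57 41 42
f 57 42 58
f 58 42 43
f 58 43 44
f 60 62 59
f 63 60 59
f 59 62 61
f 61 63 59
f 60 66 62
f 64 60 63
f 64 66 60
f 62 66 61
f 65 63 61
f 61 66 65
f 65 64 63
f 66 64 65
f 68 67 70
f 68 70 69
f 70 67 71
f 70 71 69
f 71 67 72
f 71 72 69
f 72 67 73
f 72 73 69
f 73 67 74
f 73 74 69
f 74 67 75
f 74 75 69
f 75 67 76
f 75 76 69
f 76 67 77
f 76 77 69
f 77 67 78
f 77 78 69
f 78 67 79
f 78 79 69
f 79 67 80
f 79 80 69
f 80 67 81
f 80 81 69
f 81 67 82
f 81 82 69
f 82 67 68
f 82 68 69



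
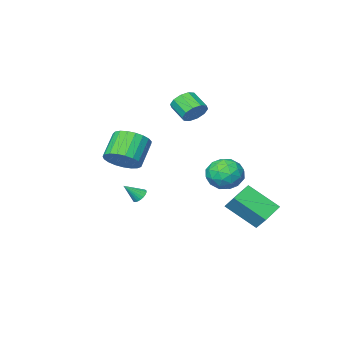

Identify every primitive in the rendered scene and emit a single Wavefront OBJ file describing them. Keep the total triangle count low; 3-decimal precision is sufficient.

v 2.519 -1.591 -1.807
v 2.837 -1.248 -2.011
v 3.341 -1.869 -0.993
v 2.733 -1.132 -1.867
v 2.592 -1.096 -1.712
v 2.439 -1.145 -1.574
v 2.299 -1.271 -1.477
v 2.198 -1.453 -1.436
v 2.152 -1.658 -1.459
v 2.169 -1.852 -1.543
v 2.247 -2.001 -1.673
v 2.372 -2.079 -1.825
v 2.522 -2.073 -1.975
v 2.672 -1.983 -2.095
v 2.795 -1.826 -2.166
v 2.871 -1.628 -2.175
v 2.885 -1.424 -2.12
v -2 -3.133 2.905
v -1.248 -2.909 3.145
v -1.148 -3.983 3.834
v -1.9 -4.207 3.595
v -1.581 -2.725 3.48
v -1.48 -3.799 4.169
v -2.073 -2.697 3.596
v -1.973 -3.771 4.285
v -2.538 -2.835 3.448
v -2.438 -3.909 4.137
v -2.797 -3.087 3.093
v -2.697 -4.161 3.782
v -2.752 -3.357 2.666
v -2.652 -4.431 3.355
v -2.42 -3.541 2.331
v -2.319 -4.615 3.02
v -1.927 -3.569 2.215
v -1.827 -4.643 2.904
v -1.462 -3.431 2.363
v -1.362 -4.505 3.052
v -1.203 -3.179 2.718
v -1.103 -4.253 3.407
v 4.406 -0.221 1.551
v 5.179 -0.15 2.257
v 4.148 -0.827 3.455
v 3.374 -0.899 2.749
v 4.979 0.236 2.303
v 3.947 -0.442 3.501
v 4.68 0.542 2.218
v 3.648 -0.136 3.416
v 4.333 0.716 2.018
v 3.301 0.039 3.216
v 3.999 0.729 1.738
v 2.967 0.051 2.936
v 3.735 0.577 1.425
v 2.703 -0.101 2.623
v 3.587 0.287 1.133
v 2.556 -0.391 2.331
v 3.581 -0.091 0.914
v 2.549 -0.769 2.112
v 3.717 -0.491 0.806
v 2.686 -1.169 2.003
v 3.973 -0.845 0.826
v 2.941 -1.522 2.023
v 4.303 -1.09 0.971
v 3.272 -1.768 2.169
v 4.651 -1.186 1.217
v 3.62 -1.863 2.415
v 4.957 -1.114 1.52
v 3.925 -1.792 2.718
v 5.167 -0.889 1.829
v 4.136 -1.566 3.027
v 5.246 -0.547 2.09
v 4.214 -1.225 3.288
v -2.011 -0.801 -2.03
v -1.466 -1.296 -1.152
v -3.554 -0.684 -1.008
v -3.009 -1.179 -0.13
v -2.721 -0.12 -0.458
v -1.768 -0.192 -1.09
v -3.252 -1.788 -1.07
v -2.299 -1.86 -1.702
v -2.233 -1.906 -0.558
v -1.905 -0.875 -0.181
v -3.115 -1.105 -1.979
v -2.787 -0.074 -1.602
v -1.603 -1.059 -1.681
v -3.417 -0.921 -0.479
v -3.247 -0.299 -0.672
v -2.927 -0.59 -0.156
v -1.78 -0.41 -1.645
v -1.46 -0.701 -1.129
v -2.198 -0.01 -0.721
v -3.56 -1.279 -1.031
v -3.24 -1.57 -0.515
v -2.093 -1.39 -2.004
v -1.773 -1.681 -1.488
v -2.822 -1.97 -1.439
v -1.734 -1.708 -0.816
v -2.641 -1.64 -0.215
v -2.784 -1.998 -0.767
v -2.224 -2.04 -1.139
v -1.541 -1.103 -0.594
v -2.448 -1.034 0.007
v -2.278 -0.411 -0.186
v -1.718 -0.454 -0.557
v -1.992 -1.461 -0.245
v -2.572 -0.946 -2.167
v -3.479 -0.877 -1.566
v -3.302 -1.526 -1.603
v -2.742 -1.569 -1.974
v -2.379 -0.34 -1.945
v -3.286 -0.272 -1.344
v -2.796 0.06 -1.021
v -2.236 0.018 -1.393
v -3.028 -0.519 -1.915
v -3.406 1.964 -3.282
v -3.41 2.798 -2.419
v -2.123 2.482 -3.778
v -2.126 3.316 -2.914
v -2.334 0.584 -1.946
v -2.337 1.418 -1.082
v -1.05 1.102 -2.441
v -1.054 1.936 -1.578
f 2 1 4
f 2 4 3
f 4 1 5
f 4 5 3
f 5 1 6
f 5 6 3
f 6 1 7
f 6 7 3
f 7 1 8
f 7 8 3
f 8 1 9
f 8 9 3
f 9 1 10
f 9 10 3
f 10 1 11
f 10 11 3
f 11 1 12
f 11 12 3
f 12 1 13
f 12 13 3
f 13 1 14
f 13 14 3
f 14 1 15
f 14 15 3
f 15 1 16
f 15 16 3
f 16 1 17
f 16 17 3
f 17 1 2
f 17 2 3
f 19 18 22
f 19 22 20
f 20 22 23
f 20 23 21
f 22 18 24
f 22 24 23
f 23 24 25
f 23 25 21
f 24 18 26
f 24 26 25
f 25 26 27
f 25 27 21
f 26 18 28
f 26 28 27
f 27 28 29
f 27 29 21
f 28 18 30
f 28 30 29
f 29 30 31
f 29 31 21
f 30 18 32
f 30 32 31
f 31 32 33
f 31 33 21
f 32 18 34
f 32 34 33
f 33 34 35
f 33 35 21
f 34 18 36
f 34 36 35
f 35 36 37
f 35 37 21
f 36 18 38
f 36 38 37
f 37 38 39
f 37 39 21
f 38 18 19
f 38 19 39
f 39 19 20
f 39 20 21
f 41 40 44
f 41 44 42
f 42 44 45
f 42 45 43
f 44 40 46
f 44 46 45
f 45 46 47
f 45 47 43
f 46 40 48
f 46 48 47
f 47 48 49
f 47 49 43
f 48 40 50
f 48 50 49
f 49 50 51
f 49 51 43
f 50 40 52
f 50 52 51
f 51 52 53
f 51 53 43
f 52 40 54
f 52 54 53
f 53 54 55
f 53 55 43
f 54 40 56
f 54 56 55
f 55 56 57
f 55 57 43
f 56 40 58
f 56 58 57
f 57 58 59
f 57 59 43
f 58 40 60
f 58 60 59
f 59 60 61
f 59 61 43
f 60 40 62
f 60 62 61
f 61 62 63
f 61 63 43
f 62 40 64
f 62 64 63
f 63 64 65
f 63 65 43
f 64 40 66
f 64 66 65
f 65 66 67
f 65 67 43
f 66 40 68
f 66 68 67
f 67 68 69
f 67 69 43
f 68 40 70
f 68 70 69
f 69 70 71
f 69 71 43
f 70 40 41
f 70 41 71
f 71 41 42
f 71 42 43
f 72 109 88
f 109 83 112
f 88 112 77
f 109 112 88
f 72 88 84
f 88 77 89
f 84 89 73
f 88 89 84
f 72 84 93
f 84 73 94
f 93 94 79
f 84 94 93
f 72 93 105
f 93 79 108
f 105 108 82
f 93 108 105
f 72 105 109
f 105 82 113
f 109 113 83
f 105 113 109
f 73 89 100
f 89 77 103
f 100 103 81
f 89 103 100
f 77 112 90
f 112 83 111
f 90 111 76
f 112 111 90
f 83 113 110
f 113 82 106
f 110 106 74
f 113 106 110
f 82 108 107
f 108 79 95
f 107 95 78
f 108 95 107
f 79 94 99
f 94 73 96
f 99 96 80
f 94 96 99
f 75 101 87
f 101 81 102
f 87 102 76
f 101 102 87
f 75 87 85
f 87 76 86
f 85 86 74
f 87 86 85
f 75 85 92
f 85 74 91
f 92 91 78
f 85 91 92
f 75 92 97
f 92 78 98
f 97 98 80
f 92 98 97
f 75 97 101
f 97 80 104
f 101 104 81
f 97 104 101
f 76 102 90
f 102 81 103
f 90 103 77
f 102 103 90
f 74 86 110
f 86 76 111
f 110 111 83
f 86 111 110
f 78 91 107
f 91 74 106
f 107 106 82
f 91 106 107
f 80 98 99
f 98 78 95
f 99 95 79
f 98 95 99
f 81 104 100
f 104 80 96
f 100 96 73
f 104 96 100
f 115 117 114
f 118 115 114
f 114 117 116
f 116 118 114
f 115 121 117
f 119 115 118
f 119 121 115
f 117 121 116
f 120 118 116
f 116 121 120
f 120 119 118
f 121 119 120



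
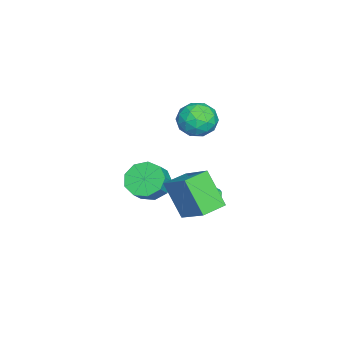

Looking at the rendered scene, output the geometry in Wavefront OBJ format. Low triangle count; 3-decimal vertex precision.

v -1.075 0.745 4.38
v -0.123 0.383 4.079
v -1.777 0.077 2.961
v -0.825 -0.285 2.66
v -1.315 -0.712 3.501
v -0.881 -0.299 4.378
v -1.019 0.759 2.662
v -0.585 1.172 3.539
v -0.089 0.391 3.018
v -0.271 -0.518 3.536
v -1.629 0.978 3.504
v -1.811 0.069 4.022
v -0.537 0.623 4.354
v -1.363 -0.163 2.686
v -1.651 -0.413 3.18
v -1.091 -0.626 3.003
v -0.982 0.222 4.529
v -0.423 0.009 4.353
v -1.124 -0.634 4.013
v -1.477 0.451 2.687
v -0.918 0.238 2.511
v -0.809 1.086 4.037
v -0.249 0.873 3.86
v -0.776 1.094 3.027
v 0.042 0.414 3.553
v -0.37 0.022 2.719
v -0.485 0.635 2.721
v -0.229 0.878 3.236
v -0.065 -0.12 3.858
v -0.478 -0.512 3.024
v -0.765 -0.763 3.518
v -0.51 -0.52 4.033
v -0.045 -0.115 3.234
v -1.422 0.972 4.016
v -1.835 0.58 3.182
v -1.39 0.98 3.007
v -1.135 1.223 3.522
v -1.53 0.438 4.321
v -1.942 0.046 3.487
v -1.671 -0.418 3.804
v -1.415 -0.175 4.319
v -1.855 0.575 3.806
v -2.564 0.764 -2.979
v -2.312 1.141 -2.724
v -1.905 0.453 -2.107
v -2.156 0.076 -2.361
v -2.598 1.099 -2.582
v -2.191 0.411 -1.965
v -2.87 0.929 -2.592
v -2.463 0.241 -1.975
v -3.026 0.696 -2.75
v -2.618 0.008 -2.133
v -3.004 0.489 -2.995
v -2.597 -0.199 -2.377
v -2.815 0.387 -3.233
v -2.408 -0.301 -2.616
v -2.529 0.429 -3.375
v -2.122 -0.259 -2.758
v -2.257 0.599 -3.365
v -1.85 -0.089 -2.748
v -2.102 0.832 -3.207
v -1.694 0.144 -2.59
v -2.123 1.039 -2.963
v -1.716 0.351 -2.345
v 1.053 -0.903 0.187
v 2.048 0.365 1.266
v -0.054 -0.099 0.264
v 0.941 1.168 1.344
v 1.679 0.132 -1.604
v 2.674 1.399 -0.524
v 0.572 0.935 -1.526
v 1.567 2.203 -0.447
v -1.607 -2.19 -1.782
v -0.852 -1.82 -2.444
v -0.138 -1.98 -1.72
v -0.893 -2.35 -1.058
v -1.13 -1.27 -2.049
v -0.416 -1.43 -1.324
v -1.631 -1.151 -1.529
v -0.917 -1.311 -0.804
v -2.121 -1.518 -1.128
v -1.407 -1.678 -0.403
v -2.37 -2.199 -1.032
v -1.656 -2.359 -0.308
v -2.262 -2.876 -1.288
v -1.548 -3.037 -0.564
v -1.848 -3.232 -1.775
v -1.134 -3.393 -1.051
v -1.321 -3.101 -2.266
v -0.607 -3.261 -1.541
v -0.928 -2.543 -2.53
v -0.213 -2.703 -1.805
f 1 38 17
f 38 12 41
f 17 41 6
f 38 41 17
f 1 17 13
f 17 6 18
f 13 18 2
f 17 18 13
f 1 13 22
f 13 2 23
f 22 23 8
f 13 23 22
f 1 22 34
f 22 8 37
f 34 37 11
f 22 37 34
f 1 34 38
f 34 11 42
f 38 42 12
f 34 42 38
f 2 18 29
f 18 6 32
f 29 32 10
f 18 32 29
f 6 41 19
f 41 12 40
f 19 40 5
f 41 40 19
f 12 42 39
f 42 11 35
f 39 35 3
f 42 35 39
f 11 37 36
f 37 8 24
f 36 24 7
f 37 24 36
f 8 23 28
f 23 2 25
f 28 25 9
f 23 25 28
f 4 30 16
f 30 10 31
f 16 31 5
f 30 31 16
f 4 16 14
f 16 5 15
f 14 15 3
f 16 15 14
f 4 14 21
f 14 3 20
f 21 20 7
f 14 20 21
f 4 21 26
f 21 7 27
f 26 27 9
f 21 27 26
f 4 26 30
f 26 9 33
f 30 33 10
f 26 33 30
f 5 31 19
f 31 10 32
f 19 32 6
f 31 32 19
f 3 15 39
f 15 5 40
f 39 40 12
f 15 40 39
f 7 20 36
f 20 3 35
f 36 35 11
f 20 35 36
f 9 27 28
f 27 7 24
f 28 24 8
f 27 24 28
f 10 33 29
f 33 9 25
f 29 25 2
f 33 25 29
f 44 43 47
f 44 47 45
f 45 47 48
f 45 48 46
f 47 43 49
f 47 49 48
f 48 49 50
f 48 50 46
f 49 43 51
f 49 51 50
f 50 51 52
f 50 52 46
f 51 43 53
f 51 53 52
f 52 53 54
f 52 54 46
f 53 43 55
f 53 55 54
f 54 55 56
f 54 56 46
f 55 43 57
f 55 57 56
f 56 57 58
f 56 58 46
f 57 43 59
f 57 59 58
f 58 59 60
f 58 60 46
f 59 43 61
f 59 61 60
f 60 61 62
f 60 62 46
f 61 43 63
f 61 63 62
f 62 63 64
f 62 64 46
f 63 43 44
f 63 44 64
f 64 44 45
f 64 45 46
f 66 68 65
f 69 66 65
f 65 68 67
f 67 69 65
f 66 72 68
f 70 66 69
f 70 72 66
f 68 72 67
f 71 69 67
f 67 72 71
f 71 70 69
f 72 70 71
f 74 73 77
f 74 77 75
f 75 77 78
f 75 78 76
f 77 73 79
f 77 79 78
f 78 79 80
f 78 80 76
f 79 73 81
f 79 81 80
f 80 81 82
f 80 82 76
f 81 73 83
f 81 83 82
f 82 83 84
f 82 84 76
f 83 73 85
f 83 85 84
f 84 85 86
f 84 86 76
f 85 73 87
f 85 87 86
f 86 87 88
f 86 88 76
f 87 73 89
f 87 89 88
f 88 89 90
f 88 90 76
f 89 73 91
f 89 91 90
f 90 91 92
f 90 92 76
f 91 73 74
f 91 74 92
f 92 74 75
f 92 75 76



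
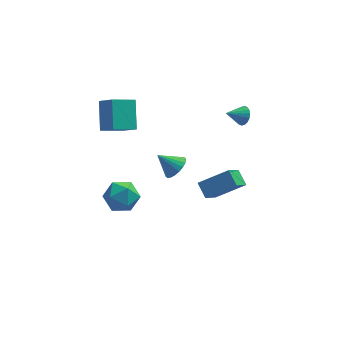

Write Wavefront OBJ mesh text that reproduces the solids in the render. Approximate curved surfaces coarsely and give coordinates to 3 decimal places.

v -0.228 -0.947 1.991
v 0.335 -0.82 2.558
v -1.212 -0.693 2.909
v 0.295 -0.511 2.43
v 0.164 -0.278 2.225
v -0.035 -0.161 1.98
v -0.267 -0.179 1.736
v -0.492 -0.33 1.537
v -0.672 -0.588 1.416
v -0.775 -0.908 1.394
v -0.783 -1.235 1.476
v -0.696 -1.512 1.646
v -0.527 -1.691 1.876
v -0.307 -1.742 2.126
v -0.073 -1.655 2.352
v 0.134 -1.446 2.516
v 0.278 -1.151 2.589
v 1.6 1.624 -3.729
v 1.21 2.467 -3.14
v 2.281 2.835 -5.011
v 1.891 3.678 -4.422
v 3.369 1.722 -2.698
v 2.979 2.565 -2.109
v 4.05 2.933 -3.98
v 3.66 3.776 -3.391
v -4.261 1.874 -3.493
v -3.678 2.211 -2.552
v -2.682 1.189 -4.228
v -2.099 1.526 -3.287
v -2.864 0.661 -3.215
v -3.839 1.085 -2.76
v -2.521 2.315 -4.02
v -3.496 2.739 -3.565
v -2.602 2.483 -2.878
v -2.814 1.461 -2.381
v -3.546 1.939 -4.399
v -3.758 0.917 -3.902
v -4.277 2.281 2.327
v -4.28 3.728 3.634
v -2.969 2.912 1.632
v -2.972 4.359 2.939
v -3.548 1.601 3.081
v -3.551 3.048 4.388
v -2.24 2.232 2.386
v -2.243 3.679 3.693
v 3.737 2.792 2.781
v 4.069 2.768 3.339
v 2.743 2.488 3.359
v 3.98 3.042 3.329
v 3.842 3.268 3.211
v 3.684 3.399 3.007
v 3.536 3.41 2.759
v 3.428 3.298 2.515
v 3.381 3.086 2.323
v 3.405 2.816 2.223
v 3.495 2.541 2.232
v 3.632 2.316 2.351
v 3.791 2.185 2.554
v 3.939 2.174 2.803
v 4.047 2.286 3.047
v 4.093 2.498 3.238
f 2 1 4
f 2 4 3
f 4 1 5
f 4 5 3
f 5 1 6
f 5 6 3
f 6 1 7
f 6 7 3
f 7 1 8
f 7 8 3
f 8 1 9
f 8 9 3
f 9 1 10
f 9 10 3
f 10 1 11
f 10 11 3
f 11 1 12
f 11 12 3
f 12 1 13
f 12 13 3
f 13 1 14
f 13 14 3
f 14 1 15
f 14 15 3
f 15 1 16
f 15 16 3
f 16 1 17
f 16 17 3
f 17 1 2
f 17 2 3
f 19 21 18
f 22 19 18
f 18 21 20
f 20 22 18
f 19 25 21
f 23 19 22
f 23 25 19
f 21 25 20
f 24 22 20
f 20 25 24
f 24 23 22
f 25 23 24
f 26 37 31
f 26 31 27
f 26 27 33
f 26 33 36
f 26 36 37
f 27 31 35
f 31 37 30
f 37 36 28
f 36 33 32
f 33 27 34
f 29 35 30
f 29 30 28
f 29 28 32
f 29 32 34
f 29 34 35
f 30 35 31
f 28 30 37
f 32 28 36
f 34 32 33
f 35 34 27
f 39 41 38
f 42 39 38
f 38 41 40
f 40 42 38
f 39 45 41
f 43 39 42
f 43 45 39
f 41 45 40
f 44 42 40
f 40 45 44
f 44 43 42
f 45 43 44
f 47 46 49
f 47 49 48
f 49 46 50
f 49 50 48
f 50 46 51
f 50 51 48
f 51 46 52
f 51 52 48
f 52 46 53
f 52 53 48
f 53 46 54
f 53 54 48
f 54 46 55
f 54 55 48
f 55 46 56
f 55 56 48
f 56 46 57
f 56 57 48
f 57 46 58
f 57 58 48
f 58 46 59
f 58 59 48
f 59 46 60
f 59 60 48
f 60 46 61
f 60 61 48
f 61 46 47
f 61 47 48



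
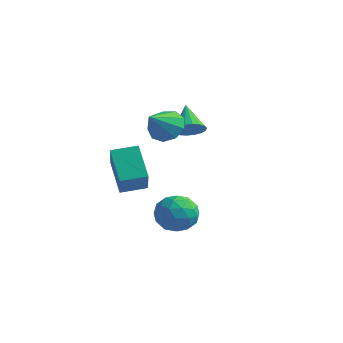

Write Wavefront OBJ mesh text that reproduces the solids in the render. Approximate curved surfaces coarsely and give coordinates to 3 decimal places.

v 0.422 0.353 1.633
v 1.137 0.834 2.198
v 0.518 -1.073 2.727
v 0.494 0.981 2.446
v -0.182 0.835 2.315
v -0.576 0.463 1.864
v -0.503 0.04 1.305
v 0.003 -0.237 0.9
v 0.705 -0.237 0.838
v 1.274 0.039 1.148
v 1.445 0.462 1.685
v 3.306 -1.901 -2.935
v 3.855 -1.736 -1.942
v 3.245 -3.724 -2.598
v 3.794 -3.559 -1.605
v 2.718 -3.186 -1.734
v 2.756 -2.059 -1.942
v 4.344 -3.401 -2.598
v 4.382 -2.274 -2.806
v 4.497 -2.663 -1.734
v 3.491 -2.53 -1.2
v 3.609 -2.93 -3.34
v 2.603 -2.797 -2.806
v 3.586 -1.659 -2.468
v 3.514 -3.801 -2.072
v 2.881 -3.582 -2.147
v 3.204 -3.485 -1.564
v 2.94 -1.849 -2.468
v 3.263 -1.752 -1.885
v 2.594 -2.604 -1.762
v 3.837 -3.708 -2.655
v 4.16 -3.611 -2.072
v 3.896 -1.975 -2.976
v 4.219 -1.878 -2.393
v 4.506 -2.856 -2.778
v 4.286 -2.106 -1.762
v 4.25 -3.178 -1.564
v 4.573 -3.085 -2.148
v 4.596 -2.423 -2.27
v 3.695 -2.028 -1.449
v 3.659 -3.1 -1.25
v 3.026 -2.88 -1.326
v 3.049 -2.218 -1.448
v 4.072 -2.573 -1.326
v 3.441 -2.36 -3.29
v 3.405 -3.432 -3.091
v 4.051 -3.242 -3.092
v 4.074 -2.58 -3.214
v 2.85 -2.282 -2.976
v 2.814 -3.354 -2.778
v 2.504 -3.037 -2.27
v 2.527 -2.375 -2.392
v 3.028 -2.887 -3.214
v 0.314 2.298 0.75
v 0.75 3.019 0.578
v -0.634 3.162 1.97
v 0.455 3.037 0.335
v 0.131 2.91 0.174
v -0.155 2.661 0.128
v -0.349 2.34 0.205
v -0.412 2.011 0.39
v -0.331 1.738 0.646
v -0.122 1.577 0.923
v 0.173 1.558 1.166
v 0.496 1.686 1.326
v 0.783 1.934 1.373
v 0.977 2.255 1.296
v 1.04 2.585 1.111
v 0.959 2.857 0.855
v 1.014 -3.823 -1.245
v -0.23 -3.042 0.142
v 1.875 -2.802 -1.048
v 0.631 -2.021 0.338
v 1.889 -4.819 0.102
v 0.645 -4.038 1.488
v 2.75 -3.798 0.298
v 1.506 -3.017 1.685
f 2 1 4
f 2 4 3
f 4 1 5
f 4 5 3
f 5 1 6
f 5 6 3
f 6 1 7
f 6 7 3
f 7 1 8
f 7 8 3
f 8 1 9
f 8 9 3
f 9 1 10
f 9 10 3
f 10 1 11
f 10 11 3
f 11 1 2
f 11 2 3
f 12 49 28
f 49 23 52
f 28 52 17
f 49 52 28
f 12 28 24
f 28 17 29
f 24 29 13
f 28 29 24
f 12 24 33
f 24 13 34
f 33 34 19
f 24 34 33
f 12 33 45
f 33 19 48
f 45 48 22
f 33 48 45
f 12 45 49
f 45 22 53
f 49 53 23
f 45 53 49
f 13 29 40
f 29 17 43
f 40 43 21
f 29 43 40
f 17 52 30
f 52 23 51
f 30 51 16
f 52 51 30
f 23 53 50
f 53 22 46
f 50 46 14
f 53 46 50
f 22 48 47
f 48 19 35
f 47 35 18
f 48 35 47
f 19 34 39
f 34 13 36
f 39 36 20
f 34 36 39
f 15 41 27
f 41 21 42
f 27 42 16
f 41 42 27
f 15 27 25
f 27 16 26
f 25 26 14
f 27 26 25
f 15 25 32
f 25 14 31
f 32 31 18
f 25 31 32
f 15 32 37
f 32 18 38
f 37 38 20
f 32 38 37
f 15 37 41
f 37 20 44
f 41 44 21
f 37 44 41
f 16 42 30
f 42 21 43
f 30 43 17
f 42 43 30
f 14 26 50
f 26 16 51
f 50 51 23
f 26 51 50
f 18 31 47
f 31 14 46
f 47 46 22
f 31 46 47
f 20 38 39
f 38 18 35
f 39 35 19
f 38 35 39
f 21 44 40
f 44 20 36
f 40 36 13
f 44 36 40
f 55 54 57
f 55 57 56
f 57 54 58
f 57 58 56
f 58 54 59
f 58 59 56
f 59 54 60
f 59 60 56
f 60 54 61
f 60 61 56
f 61 54 62
f 61 62 56
f 62 54 63
f 62 63 56
f 63 54 64
f 63 64 56
f 64 54 65
f 64 65 56
f 65 54 66
f 65 66 56
f 66 54 67
f 66 67 56
f 67 54 68
f 67 68 56
f 68 54 69
f 68 69 56
f 69 54 55
f 69 55 56
f 71 73 70
f 74 71 70
f 70 73 72
f 72 74 70
f 71 77 73
f 75 71 74
f 75 77 71
f 73 77 72
f 76 74 72
f 72 77 76
f 76 75 74
f 77 75 76



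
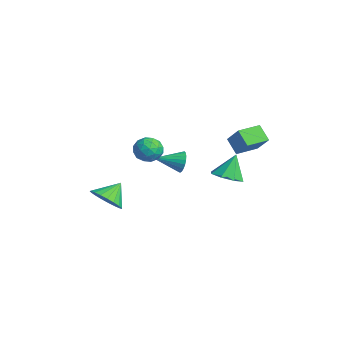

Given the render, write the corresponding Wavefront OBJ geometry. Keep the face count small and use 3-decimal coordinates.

v 0.497 2.806 -2.611
v 1.354 2.809 -2.458
v 0.263 3.374 -1.309
v 1.144 3.373 -2.742
v 0.555 3.605 -2.949
v -0.067 3.369 -2.959
v -0.359 2.803 -2.764
v -0.149 2.239 -2.48
v 0.439 2.007 -2.273
v 1.062 2.243 -2.264
v -0.98 -2.867 -3.794
v -0.489 -3.318 -3.117
v -1.3 -1.973 -2.966
v -0.216 -3.078 -3.271
v -0.074 -2.801 -3.514
v -0.089 -2.536 -3.807
v -0.258 -2.328 -4.097
v -0.552 -2.213 -4.334
v -0.92 -2.211 -4.479
v -1.298 -2.322 -4.505
v -1.621 -2.528 -4.408
v -1.833 -2.792 -4.205
v -1.898 -3.07 -3.931
v -1.804 -3.312 -3.633
v -1.567 -3.477 -3.363
v -1.229 -3.537 -3.168
v -0.848 -3.48 -3.081
v -1.744 1.376 -2.413
v -1.407 1.461 -1.84
v -2.056 0.004 -2.027
v -1.665 1.54 -1.769
v -1.936 1.591 -1.808
v -2.174 1.604 -1.953
v -2.337 1.578 -2.177
v -2.398 1.517 -2.442
v -2.346 1.432 -2.702
v -2.19 1.337 -2.912
v -1.956 1.249 -3.036
v -1.686 1.183 -3.052
v -1.426 1.15 -2.958
v -1.221 1.157 -2.77
v -1.106 1.201 -2.52
v -1.101 1.276 -2.252
v -1.208 1.368 -2.011
v -1.526 -0.817 -0.717
v -1.098 -0.418 -1.247
v -0.462 -1.102 -0.073
v -0.034 -0.703 -0.603
v -0.518 -0.317 -0.115
v -1.176 -0.14 -0.513
v -0.384 -1.38 -0.807
v -1.042 -1.203 -1.205
v -0.393 -0.766 -1.302
v -0.476 -0.109 -0.874
v -1.084 -1.411 -0.446
v -1.167 -0.754 -0.018
v -1.405 -0.592 -1.038
v -0.155 -0.928 -0.282
v -0.439 -0.7 0.005
v -0.188 -0.466 -0.306
v -1.451 -0.429 -0.607
v -1.2 -0.195 -0.918
v -0.859 -0.135 -0.253
v -0.36 -1.325 -0.402
v -0.109 -1.091 -0.713
v -1.372 -1.054 -1.014
v -1.121 -0.82 -1.325
v -0.701 -1.385 -1.067
v -0.74 -0.562 -1.382
v -0.114 -0.73 -1.004
v -0.32 -1.128 -1.124
v -0.706 -1.024 -1.358
v -0.788 -0.176 -1.131
v -0.163 -0.344 -0.752
v -0.447 -0.117 -0.465
v -0.834 -0.013 -0.699
v -0.374 -0.381 -1.163
v -1.397 -1.176 -0.568
v -0.772 -1.344 -0.189
v -0.726 -1.507 -0.621
v -1.113 -1.403 -0.855
v -1.446 -0.79 -0.316
v -0.82 -0.958 0.062
v -0.854 -0.496 0.038
v -1.24 -0.392 -0.196
v -1.186 -1.139 -0.157
v 0.16 2.935 -0.213
v 1.054 3.111 0.756
v -0.099 4.168 -0.197
v 0.795 4.344 0.772
v 0.885 3.096 -0.912
v 1.779 3.272 0.057
v 0.626 4.329 -0.896
v 1.52 4.505 0.073
f 2 1 4
f 2 4 3
f 4 1 5
f 4 5 3
f 5 1 6
f 5 6 3
f 6 1 7
f 6 7 3
f 7 1 8
f 7 8 3
f 8 1 9
f 8 9 3
f 9 1 10
f 9 10 3
f 10 1 2
f 10 2 3
f 12 11 14
f 12 14 13
f 14 11 15
f 14 15 13
f 15 11 16
f 15 16 13
f 16 11 17
f 16 17 13
f 17 11 18
f 17 18 13
f 18 11 19
f 18 19 13
f 19 11 20
f 19 20 13
f 20 11 21
f 20 21 13
f 21 11 22
f 21 22 13
f 22 11 23
f 22 23 13
f 23 11 24
f 23 24 13
f 24 11 25
f 24 25 13
f 25 11 26
f 25 26 13
f 26 11 27
f 26 27 13
f 27 11 12
f 27 12 13
f 29 28 31
f 29 31 30
f 31 28 32
f 31 32 30
f 32 28 33
f 32 33 30
f 33 28 34
f 33 34 30
f 34 28 35
f 34 35 30
f 35 28 36
f 35 36 30
f 36 28 37
f 36 37 30
f 37 28 38
f 37 38 30
f 38 28 39
f 38 39 30
f 39 28 40
f 39 40 30
f 40 28 41
f 40 41 30
f 41 28 42
f 41 42 30
f 42 28 43
f 42 43 30
f 43 28 44
f 43 44 30
f 44 28 29
f 44 29 30
f 45 82 61
f 82 56 85
f 61 85 50
f 82 85 61
f 45 61 57
f 61 50 62
f 57 62 46
f 61 62 57
f 45 57 66
f 57 46 67
f 66 67 52
f 57 67 66
f 45 66 78
f 66 52 81
f 78 81 55
f 66 81 78
f 45 78 82
f 78 55 86
f 82 86 56
f 78 86 82
f 46 62 73
f 62 50 76
f 73 76 54
f 62 76 73
f 50 85 63
f 85 56 84
f 63 84 49
f 85 84 63
f 56 86 83
f 86 55 79
f 83 79 47
f 86 79 83
f 55 81 80
f 81 52 68
f 80 68 51
f 81 68 80
f 52 67 72
f 67 46 69
f 72 69 53
f 67 69 72
f 48 74 60
f 74 54 75
f 60 75 49
f 74 75 60
f 48 60 58
f 60 49 59
f 58 59 47
f 60 59 58
f 48 58 65
f 58 47 64
f 65 64 51
f 58 64 65
f 48 65 70
f 65 51 71
f 70 71 53
f 65 71 70
f 48 70 74
f 70 53 77
f 74 77 54
f 70 77 74
f 49 75 63
f 75 54 76
f 63 76 50
f 75 76 63
f 47 59 83
f 59 49 84
f 83 84 56
f 59 84 83
f 51 64 80
f 64 47 79
f 80 79 55
f 64 79 80
f 53 71 72
f 71 51 68
f 72 68 52
f 71 68 72
f 54 77 73
f 77 53 69
f 73 69 46
f 77 69 73
f 88 90 87
f 91 88 87
f 87 90 89
f 89 91 87
f 88 94 90
f 92 88 91
f 92 94 88
f 90 94 89
f 93 91 89
f 89 94 93
f 93 92 91
f 94 92 93

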